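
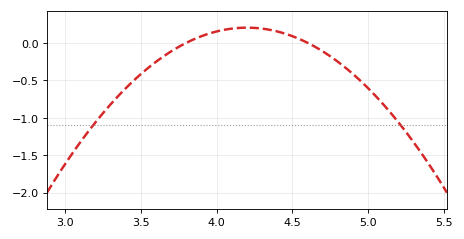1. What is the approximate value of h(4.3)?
0.189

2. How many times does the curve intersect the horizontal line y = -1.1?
2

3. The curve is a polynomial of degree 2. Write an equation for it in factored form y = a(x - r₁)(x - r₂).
y = -1.26(x - 3.8)(x - 4.6)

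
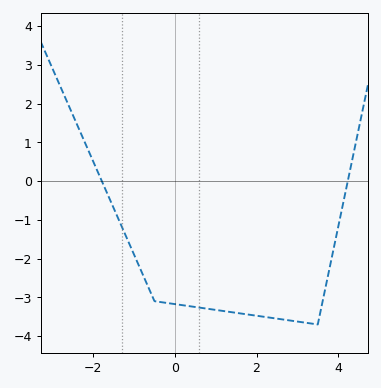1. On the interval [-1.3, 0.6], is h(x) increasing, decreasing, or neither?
decreasing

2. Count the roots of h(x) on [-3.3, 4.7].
2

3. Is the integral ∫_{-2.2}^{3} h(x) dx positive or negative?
negative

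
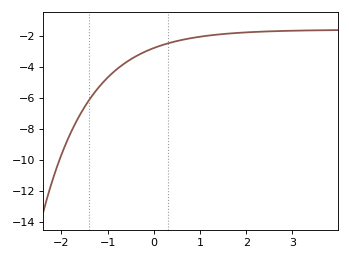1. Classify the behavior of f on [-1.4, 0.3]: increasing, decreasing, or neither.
increasing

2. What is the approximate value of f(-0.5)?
-3.6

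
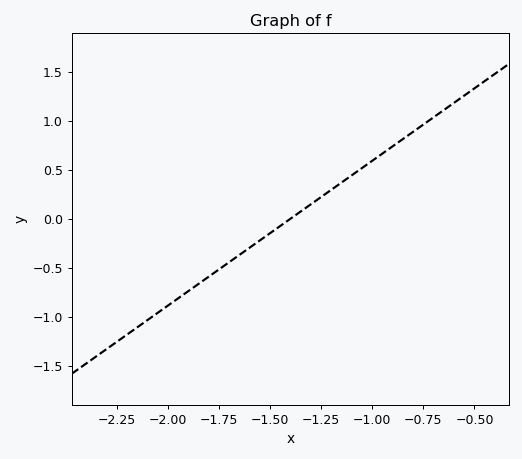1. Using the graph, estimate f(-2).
-0.9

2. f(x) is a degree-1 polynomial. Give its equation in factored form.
y = 1.48(x + 1.4)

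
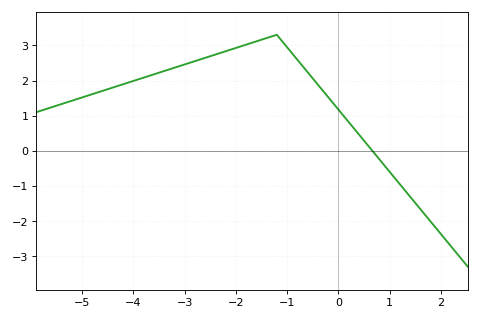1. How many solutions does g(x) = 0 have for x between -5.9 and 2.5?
1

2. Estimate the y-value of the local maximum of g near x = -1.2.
3.3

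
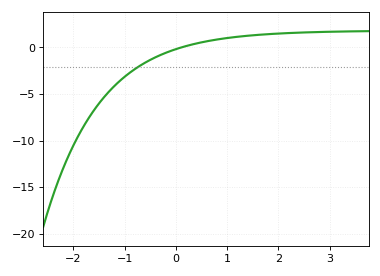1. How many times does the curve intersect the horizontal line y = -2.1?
1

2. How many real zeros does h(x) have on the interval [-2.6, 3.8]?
1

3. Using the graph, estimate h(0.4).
0.5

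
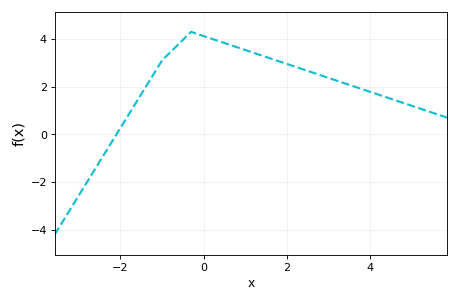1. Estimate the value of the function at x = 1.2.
3.42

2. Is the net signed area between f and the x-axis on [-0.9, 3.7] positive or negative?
positive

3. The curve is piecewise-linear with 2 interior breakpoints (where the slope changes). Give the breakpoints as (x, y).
(-1, 3.1); (-0.3, 4.3)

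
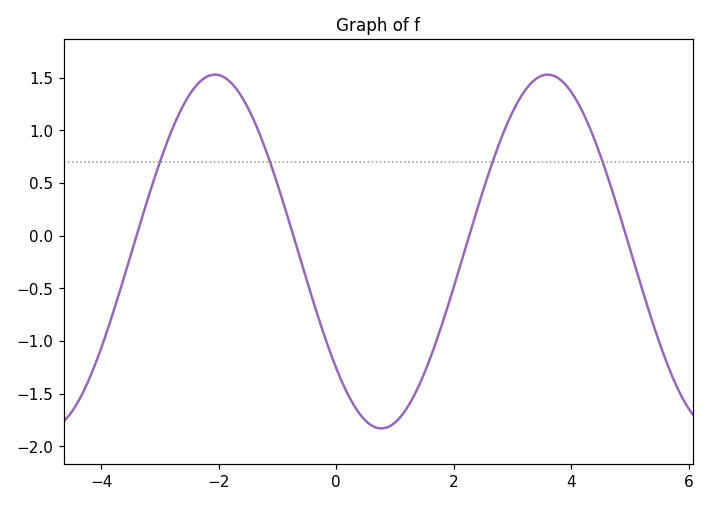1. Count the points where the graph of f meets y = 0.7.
4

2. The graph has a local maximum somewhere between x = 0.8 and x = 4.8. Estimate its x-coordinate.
3.59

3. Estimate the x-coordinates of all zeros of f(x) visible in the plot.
-3.4, -0.73, 2.26, 4.93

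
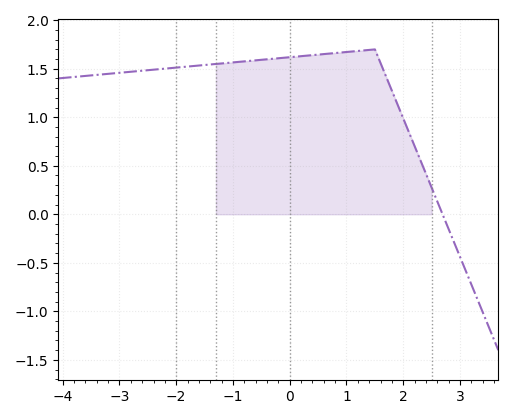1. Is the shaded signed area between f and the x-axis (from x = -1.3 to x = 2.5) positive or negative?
positive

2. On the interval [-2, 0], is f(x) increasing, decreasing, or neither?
increasing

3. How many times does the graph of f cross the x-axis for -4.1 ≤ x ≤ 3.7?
1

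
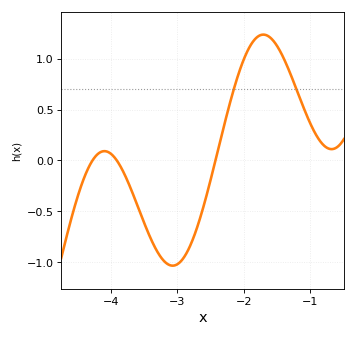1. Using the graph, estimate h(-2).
0.997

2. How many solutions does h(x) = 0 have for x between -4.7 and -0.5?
3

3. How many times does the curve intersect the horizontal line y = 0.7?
2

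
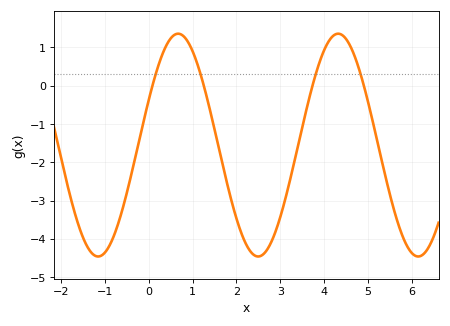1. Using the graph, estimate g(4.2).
1.3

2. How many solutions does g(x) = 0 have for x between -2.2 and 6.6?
4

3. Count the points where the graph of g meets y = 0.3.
4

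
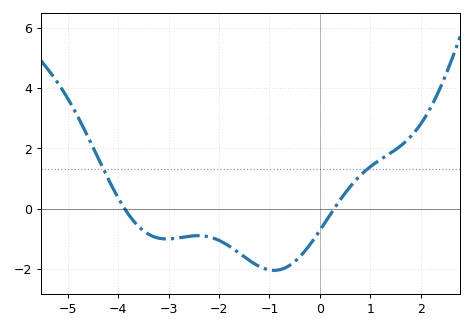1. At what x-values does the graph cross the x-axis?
-3.87, 0.283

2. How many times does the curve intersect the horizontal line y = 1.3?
2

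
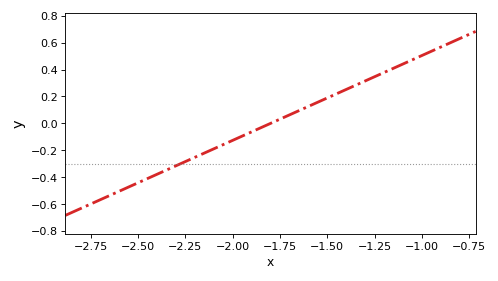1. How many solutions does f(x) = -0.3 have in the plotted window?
1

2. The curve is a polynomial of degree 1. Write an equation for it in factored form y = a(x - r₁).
y = 0.63(x + 1.8)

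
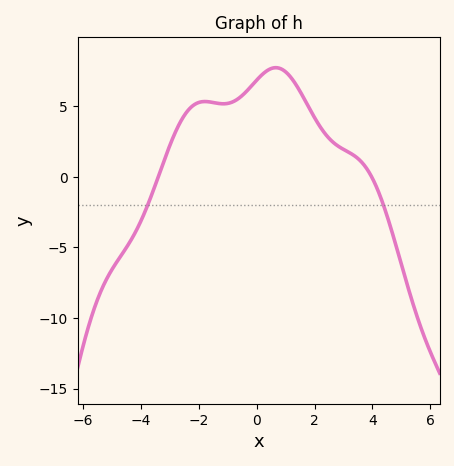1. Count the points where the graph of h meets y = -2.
2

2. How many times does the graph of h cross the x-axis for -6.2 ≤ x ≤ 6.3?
2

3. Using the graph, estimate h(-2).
5.5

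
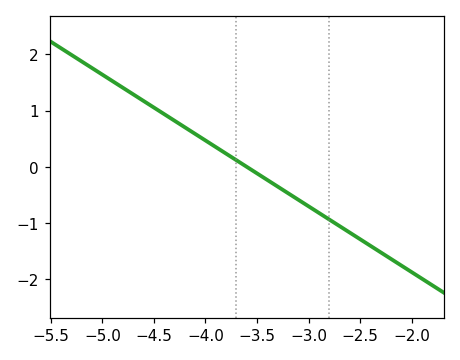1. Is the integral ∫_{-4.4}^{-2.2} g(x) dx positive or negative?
negative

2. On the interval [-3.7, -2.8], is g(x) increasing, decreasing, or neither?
decreasing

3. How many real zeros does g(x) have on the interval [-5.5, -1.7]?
1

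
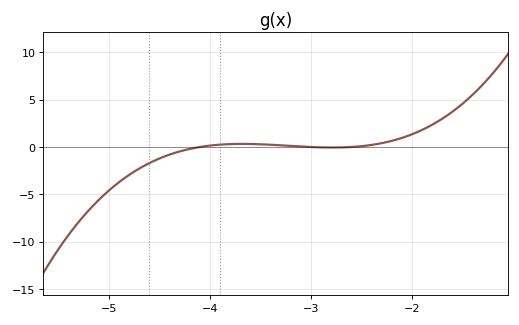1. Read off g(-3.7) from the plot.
0.326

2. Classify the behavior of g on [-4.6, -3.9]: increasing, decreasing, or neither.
increasing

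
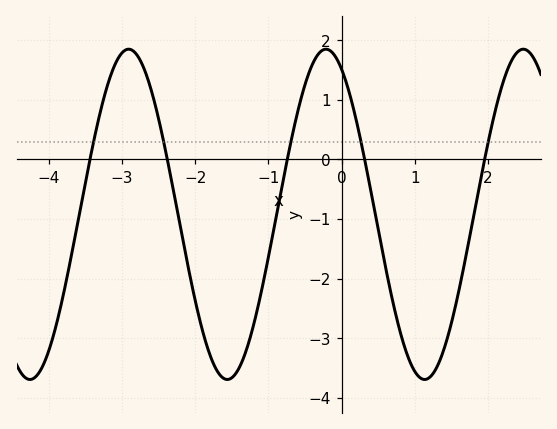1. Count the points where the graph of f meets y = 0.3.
5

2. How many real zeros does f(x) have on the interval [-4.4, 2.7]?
5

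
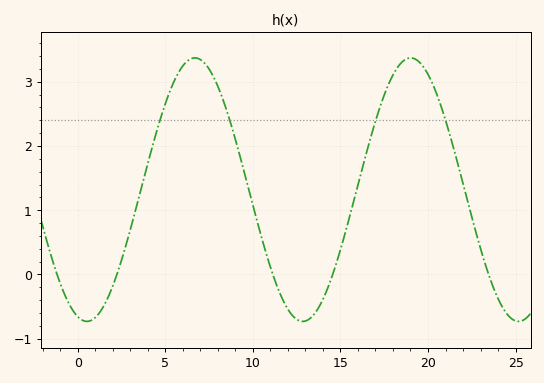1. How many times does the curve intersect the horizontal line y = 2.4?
4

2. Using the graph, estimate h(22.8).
0.6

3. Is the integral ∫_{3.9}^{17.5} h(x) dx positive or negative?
positive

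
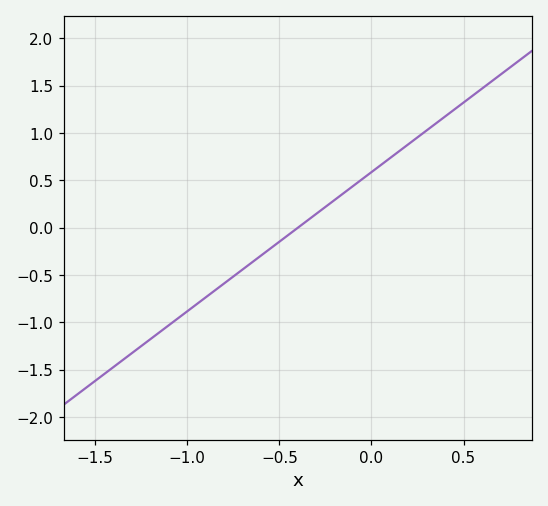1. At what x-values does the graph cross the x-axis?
-0.4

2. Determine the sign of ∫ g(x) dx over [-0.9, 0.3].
positive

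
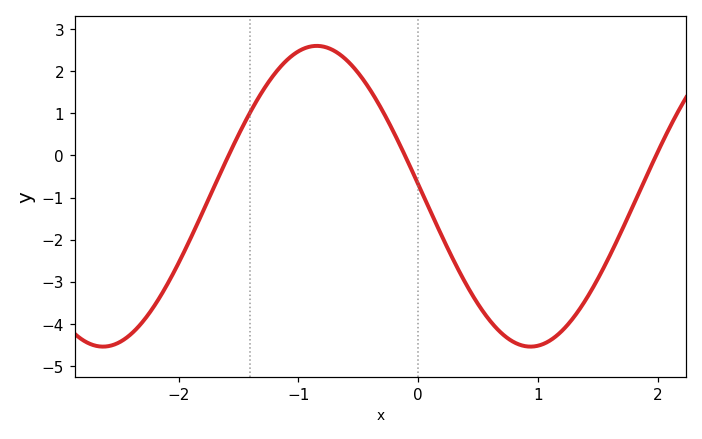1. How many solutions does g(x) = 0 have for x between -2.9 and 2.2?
3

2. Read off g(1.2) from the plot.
-4.17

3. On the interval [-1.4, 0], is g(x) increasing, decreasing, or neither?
neither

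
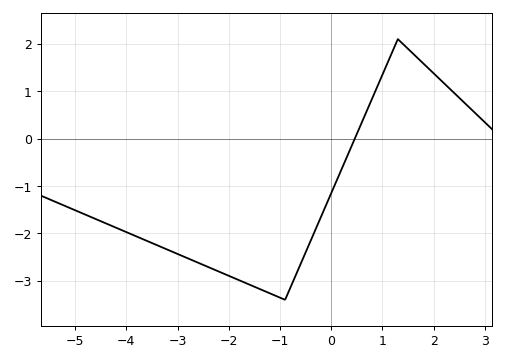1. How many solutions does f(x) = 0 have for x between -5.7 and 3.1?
1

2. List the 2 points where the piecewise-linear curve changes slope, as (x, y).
(-0.9, -3.4); (1.3, 2.1)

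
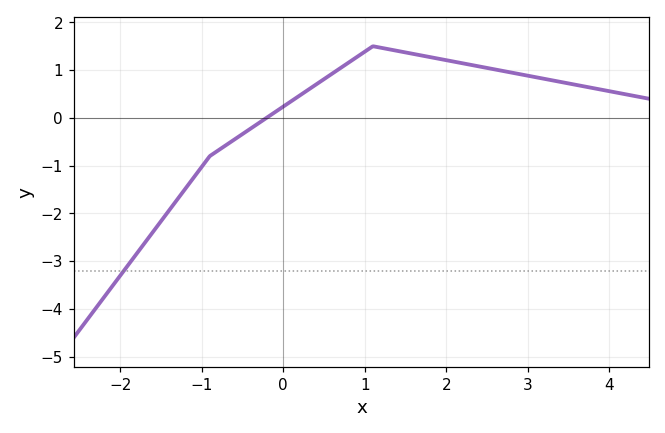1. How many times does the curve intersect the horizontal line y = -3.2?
1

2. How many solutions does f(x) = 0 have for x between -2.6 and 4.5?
1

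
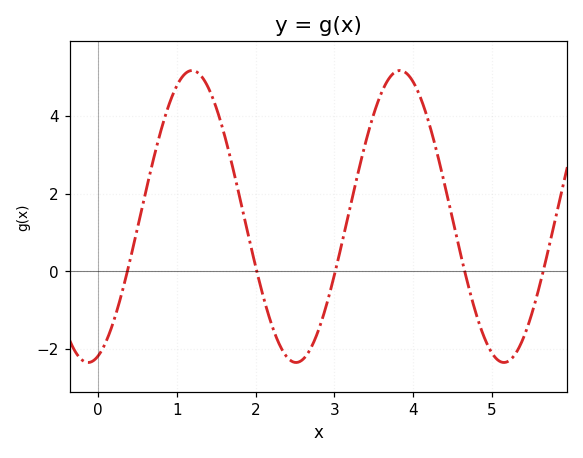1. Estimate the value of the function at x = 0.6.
2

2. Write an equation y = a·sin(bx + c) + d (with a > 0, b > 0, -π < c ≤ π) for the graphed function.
y = 3.76sin(2.38x - 1.27) + 1.41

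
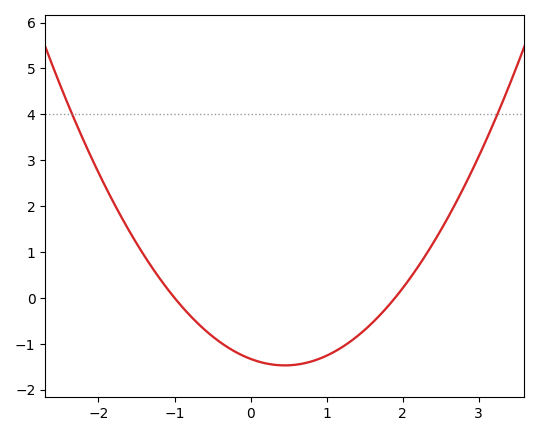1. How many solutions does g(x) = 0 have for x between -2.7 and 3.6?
2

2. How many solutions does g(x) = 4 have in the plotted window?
2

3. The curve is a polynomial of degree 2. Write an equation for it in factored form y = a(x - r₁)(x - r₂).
y = 0.7(x + 1)(x - 1.9)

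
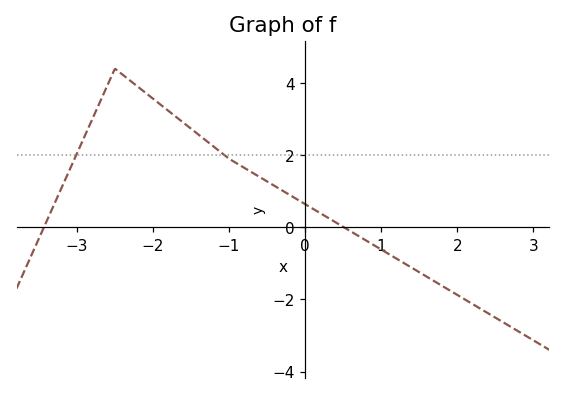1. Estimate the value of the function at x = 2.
-1.88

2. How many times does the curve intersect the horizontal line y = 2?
2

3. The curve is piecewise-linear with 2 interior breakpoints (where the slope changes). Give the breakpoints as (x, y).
(-2.5, 4.4); (-1, 1.9)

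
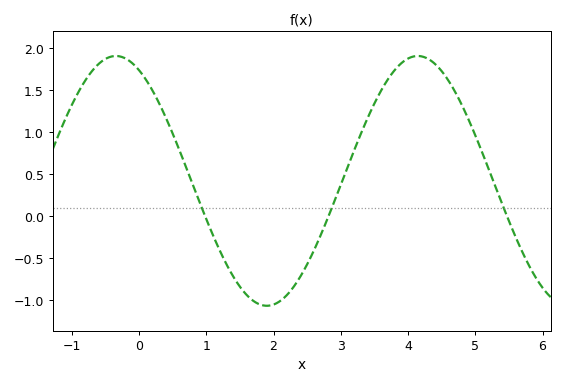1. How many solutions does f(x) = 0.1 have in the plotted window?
3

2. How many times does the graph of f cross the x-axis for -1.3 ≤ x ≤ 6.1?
3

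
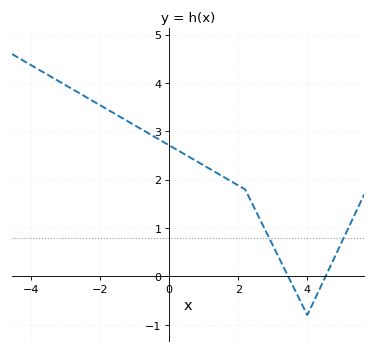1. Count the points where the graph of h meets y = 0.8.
2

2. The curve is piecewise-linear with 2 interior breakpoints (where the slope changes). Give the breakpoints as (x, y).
(2.2, 1.8); (4, -0.8)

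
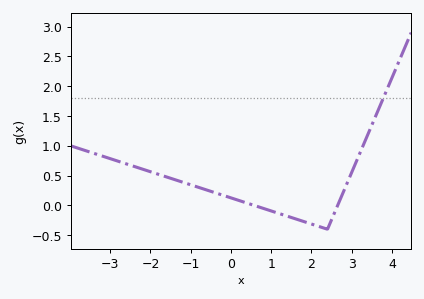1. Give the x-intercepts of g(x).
0.6, 2.6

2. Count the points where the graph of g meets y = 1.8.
1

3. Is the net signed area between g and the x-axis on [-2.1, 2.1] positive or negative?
positive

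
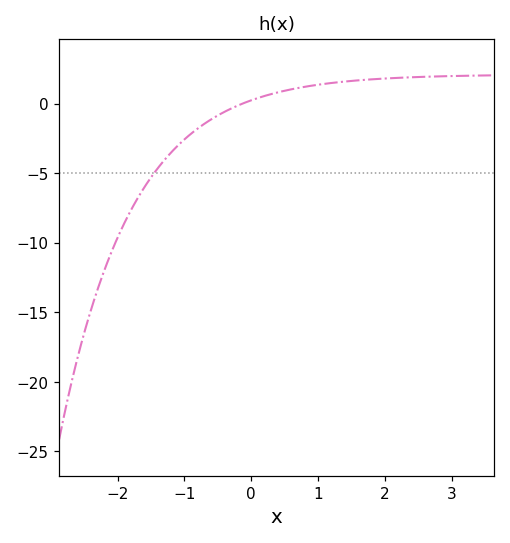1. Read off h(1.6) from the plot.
1.5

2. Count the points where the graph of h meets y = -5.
1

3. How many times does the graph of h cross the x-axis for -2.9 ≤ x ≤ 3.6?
1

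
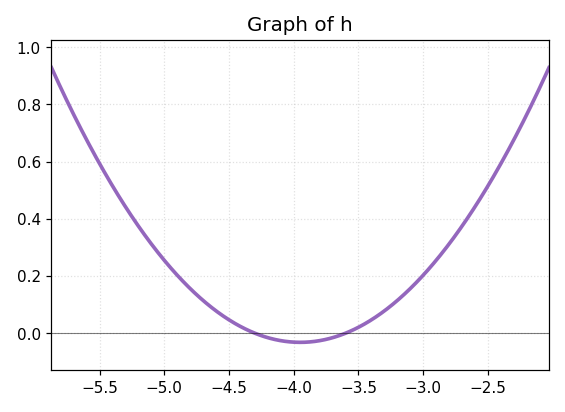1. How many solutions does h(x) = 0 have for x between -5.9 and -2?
2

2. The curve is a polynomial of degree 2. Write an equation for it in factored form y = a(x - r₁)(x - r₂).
y = 0.26(x + 4.3)(x + 3.6)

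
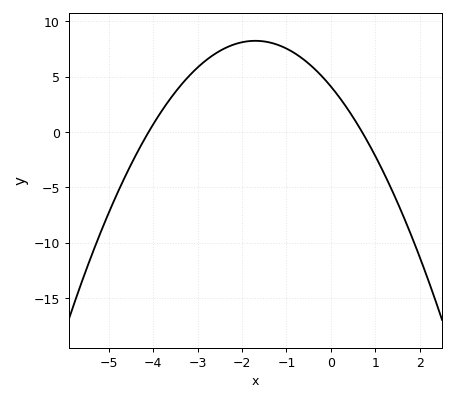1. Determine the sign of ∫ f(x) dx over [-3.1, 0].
positive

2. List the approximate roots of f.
-4.1, 0.7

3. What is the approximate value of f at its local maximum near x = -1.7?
8.24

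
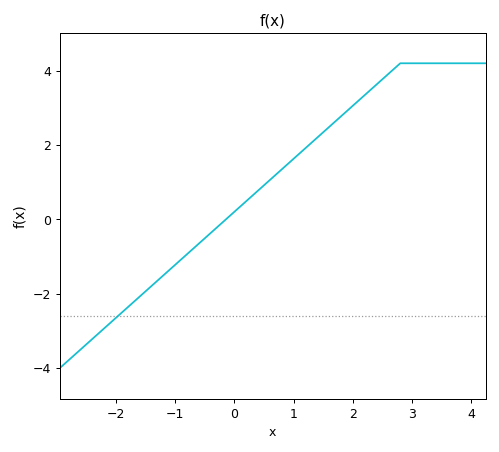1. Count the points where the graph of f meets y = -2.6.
1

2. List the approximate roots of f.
-0.145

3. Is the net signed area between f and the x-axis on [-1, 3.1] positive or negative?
positive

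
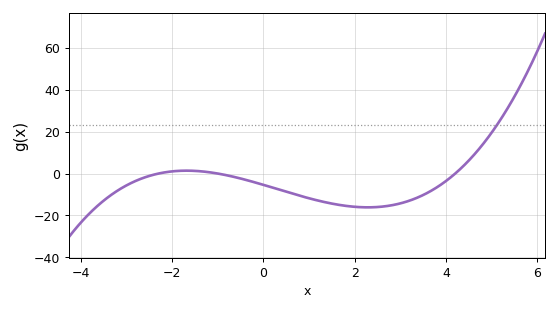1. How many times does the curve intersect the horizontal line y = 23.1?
1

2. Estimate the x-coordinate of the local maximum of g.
-1.6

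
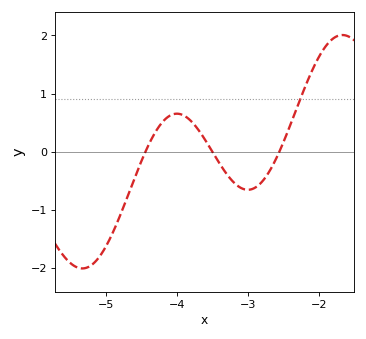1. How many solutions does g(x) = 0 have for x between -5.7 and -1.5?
3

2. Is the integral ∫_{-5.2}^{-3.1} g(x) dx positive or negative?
negative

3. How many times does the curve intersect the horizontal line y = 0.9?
1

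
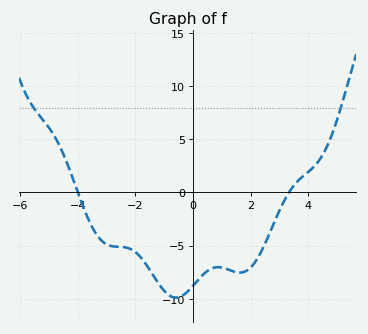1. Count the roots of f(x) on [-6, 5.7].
2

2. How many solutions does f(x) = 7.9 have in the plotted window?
2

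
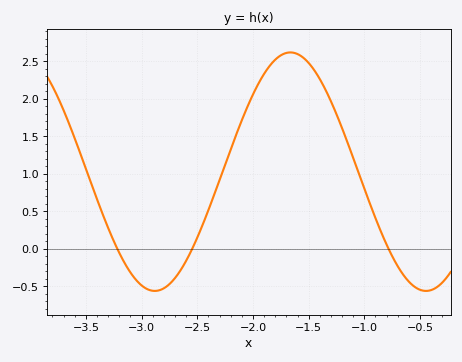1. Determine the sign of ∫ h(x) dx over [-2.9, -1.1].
positive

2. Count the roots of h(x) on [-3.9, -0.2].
3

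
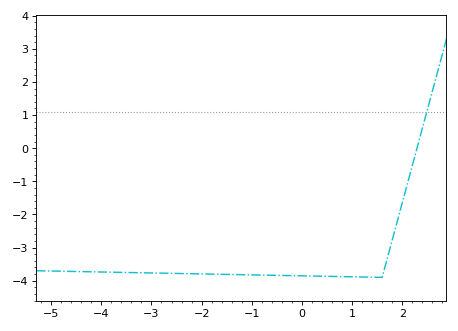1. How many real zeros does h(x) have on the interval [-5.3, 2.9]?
1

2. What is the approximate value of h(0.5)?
-3.87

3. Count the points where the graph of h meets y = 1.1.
1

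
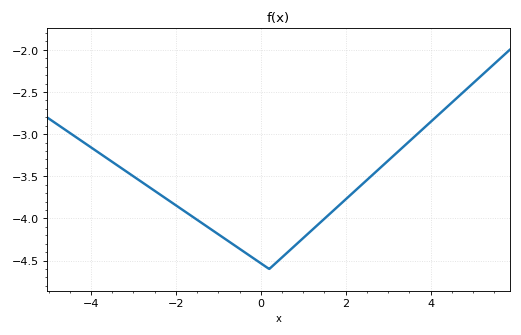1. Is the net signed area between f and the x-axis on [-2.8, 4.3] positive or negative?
negative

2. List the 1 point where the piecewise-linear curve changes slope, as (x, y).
(0.2, -4.6)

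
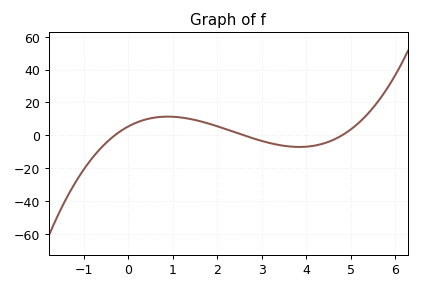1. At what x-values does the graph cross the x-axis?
-0.2, 2.6, 4.8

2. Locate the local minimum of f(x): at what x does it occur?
3.8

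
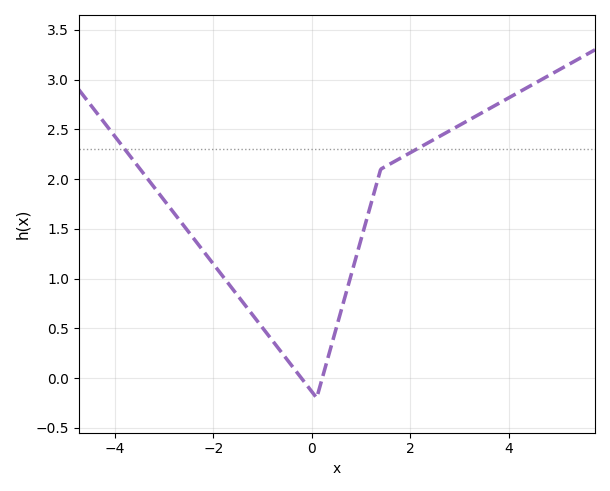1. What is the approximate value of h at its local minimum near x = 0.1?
-0.198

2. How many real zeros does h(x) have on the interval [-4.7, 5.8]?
2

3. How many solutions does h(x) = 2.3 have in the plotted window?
2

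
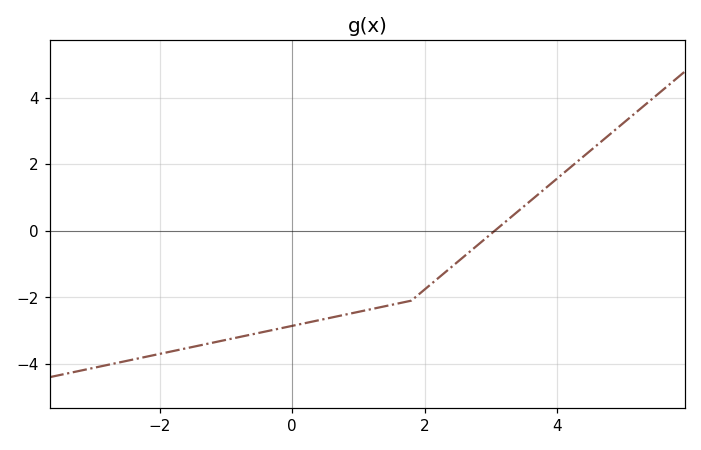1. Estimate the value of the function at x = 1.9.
-2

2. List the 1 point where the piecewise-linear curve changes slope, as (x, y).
(1.8, -2.1)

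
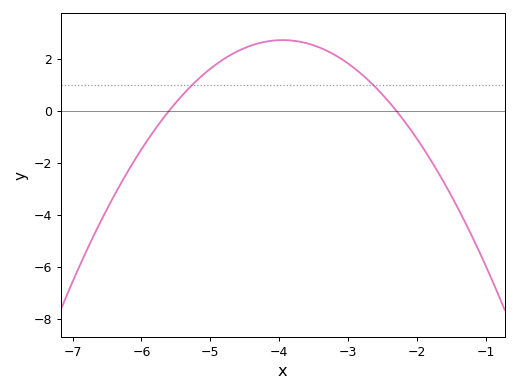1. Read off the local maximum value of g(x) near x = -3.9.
2.72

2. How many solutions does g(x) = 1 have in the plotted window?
2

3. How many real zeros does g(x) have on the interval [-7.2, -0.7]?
2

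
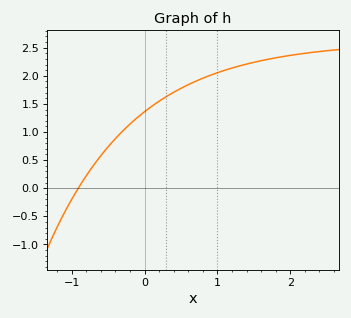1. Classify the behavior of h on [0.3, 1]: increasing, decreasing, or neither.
increasing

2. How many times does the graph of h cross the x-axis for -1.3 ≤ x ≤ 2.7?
1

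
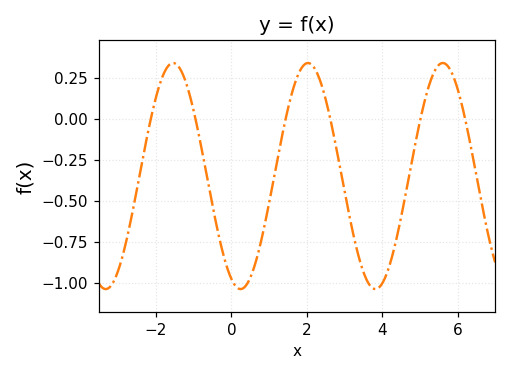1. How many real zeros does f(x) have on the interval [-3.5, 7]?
6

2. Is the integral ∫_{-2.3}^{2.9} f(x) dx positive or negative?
negative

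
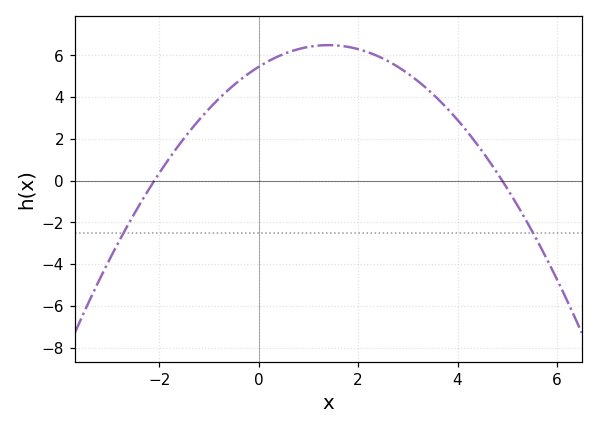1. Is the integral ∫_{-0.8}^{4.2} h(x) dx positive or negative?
positive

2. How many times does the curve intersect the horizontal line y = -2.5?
2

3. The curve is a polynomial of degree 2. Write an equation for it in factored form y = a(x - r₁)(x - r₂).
y = -0.53(x + 2.1)(x - 4.9)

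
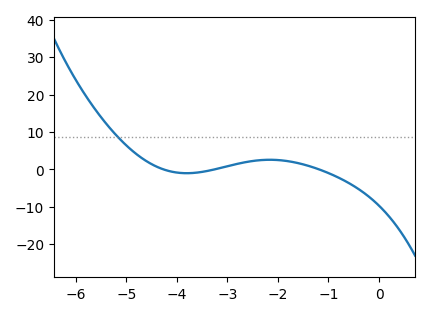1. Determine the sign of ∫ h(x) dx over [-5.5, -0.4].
positive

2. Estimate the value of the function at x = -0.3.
-6.29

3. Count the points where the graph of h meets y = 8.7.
1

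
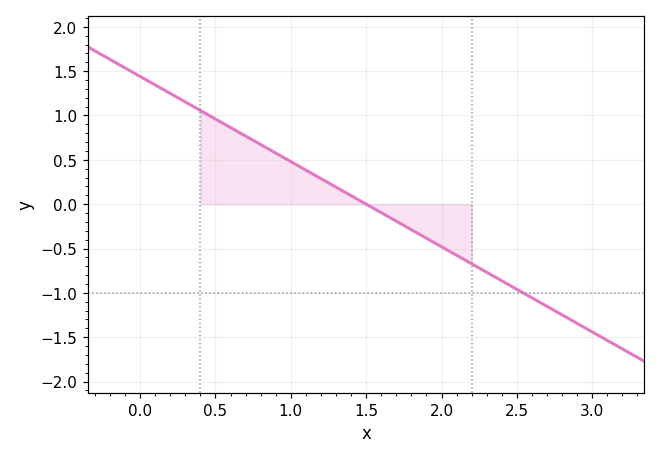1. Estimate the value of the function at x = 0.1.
1.34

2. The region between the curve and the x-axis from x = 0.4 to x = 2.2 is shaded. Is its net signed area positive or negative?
positive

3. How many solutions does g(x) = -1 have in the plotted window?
1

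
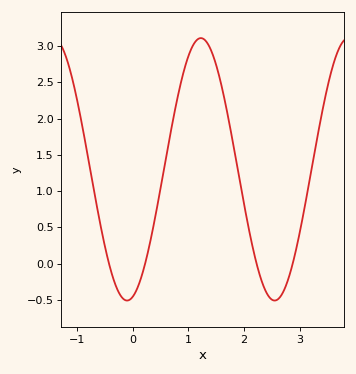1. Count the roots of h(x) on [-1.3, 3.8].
4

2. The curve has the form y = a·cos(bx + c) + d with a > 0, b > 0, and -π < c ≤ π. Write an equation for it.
y = 1.81cos(2.4x - 2.9) + 1.3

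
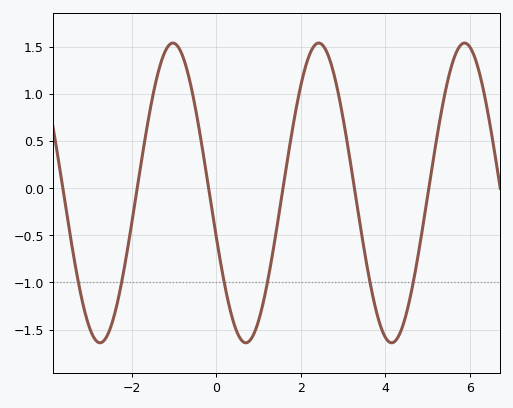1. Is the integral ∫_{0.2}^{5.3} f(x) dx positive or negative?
negative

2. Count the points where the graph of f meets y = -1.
6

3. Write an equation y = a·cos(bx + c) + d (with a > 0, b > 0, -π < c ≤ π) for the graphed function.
y = 1.59cos(1.82x + 1.87) - 0.05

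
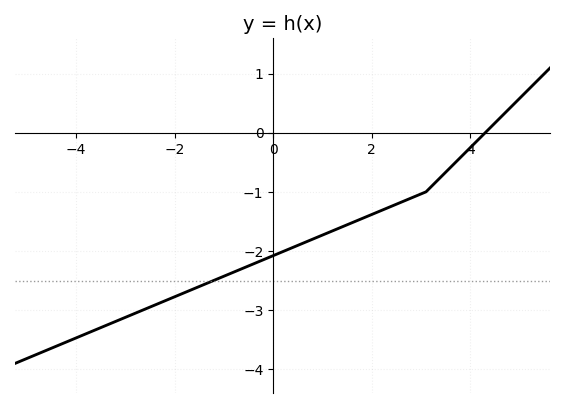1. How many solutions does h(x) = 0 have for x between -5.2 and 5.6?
1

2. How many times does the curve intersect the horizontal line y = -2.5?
1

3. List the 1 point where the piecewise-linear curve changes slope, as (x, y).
(3.1, -1)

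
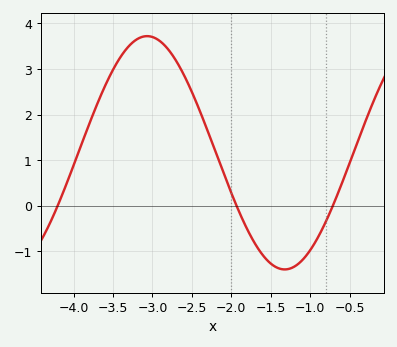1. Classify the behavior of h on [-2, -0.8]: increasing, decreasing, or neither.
neither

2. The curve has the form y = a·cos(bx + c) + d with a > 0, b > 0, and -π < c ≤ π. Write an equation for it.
y = 2.56cos(1.8x - 0.76) + 1.16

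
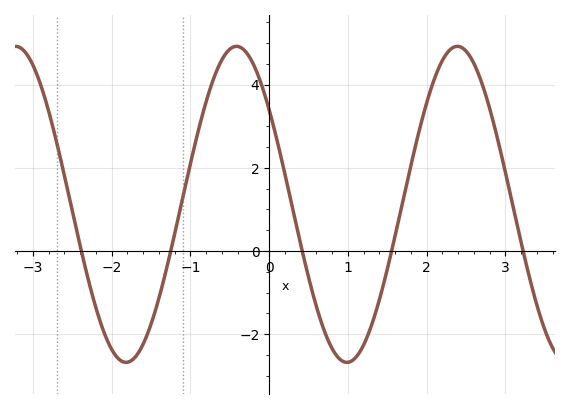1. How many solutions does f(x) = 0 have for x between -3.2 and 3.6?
5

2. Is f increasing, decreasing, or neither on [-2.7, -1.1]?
neither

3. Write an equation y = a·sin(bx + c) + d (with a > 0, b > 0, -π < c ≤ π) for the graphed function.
y = 3.8sin(2.2x + 2.5) + 1.12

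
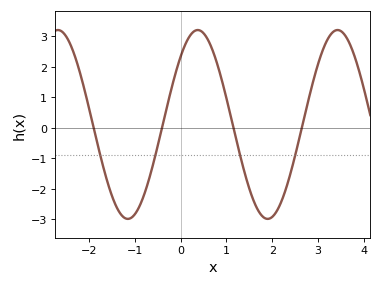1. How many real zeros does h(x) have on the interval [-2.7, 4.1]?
4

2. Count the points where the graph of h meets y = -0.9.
4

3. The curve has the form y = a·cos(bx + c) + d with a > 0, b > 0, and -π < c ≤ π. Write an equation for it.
y = 3.1cos(2.06x - 0.77) + 0.11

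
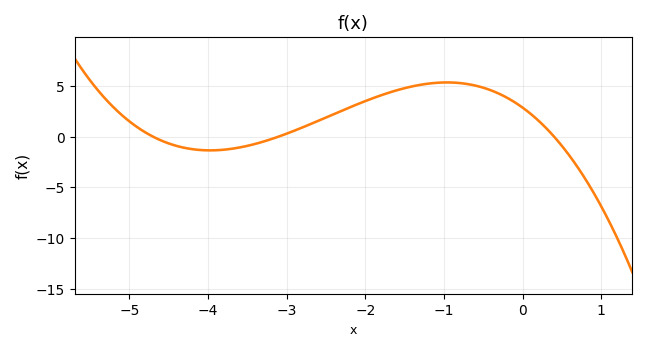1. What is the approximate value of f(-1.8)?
4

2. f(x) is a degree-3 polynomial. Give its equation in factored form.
y = -0.49(x + 4.7)(x + 3.1)(x - 0.4)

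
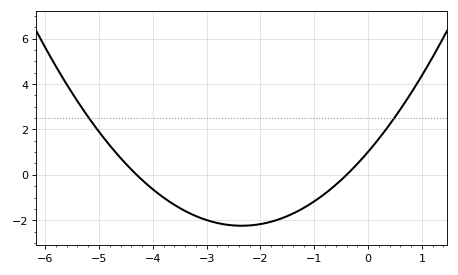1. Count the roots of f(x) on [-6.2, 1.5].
2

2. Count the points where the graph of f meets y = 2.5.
2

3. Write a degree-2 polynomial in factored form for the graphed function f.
y = 0.59(x + 4.3)(x + 0.4)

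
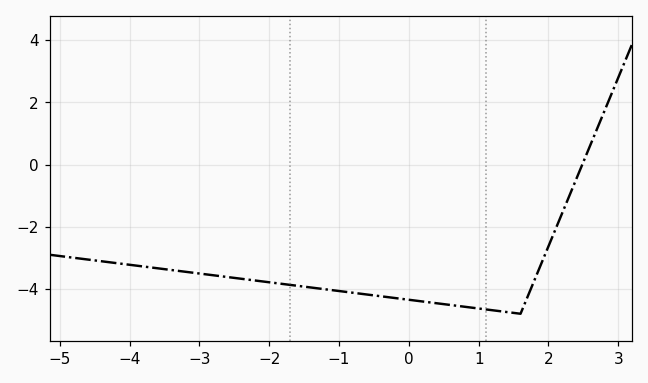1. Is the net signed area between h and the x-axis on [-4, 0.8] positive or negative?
negative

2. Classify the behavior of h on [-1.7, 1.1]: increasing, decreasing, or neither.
decreasing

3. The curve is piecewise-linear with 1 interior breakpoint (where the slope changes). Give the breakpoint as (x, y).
(1.6, -4.8)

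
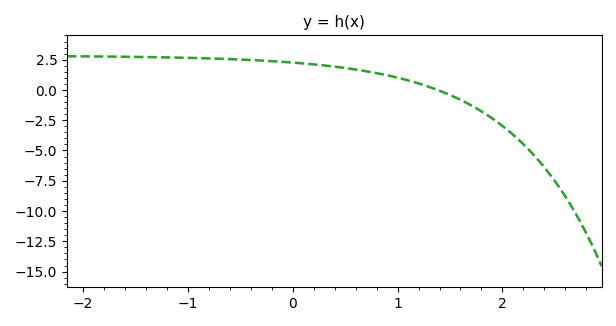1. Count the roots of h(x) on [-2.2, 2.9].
1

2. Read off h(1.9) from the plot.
-2.4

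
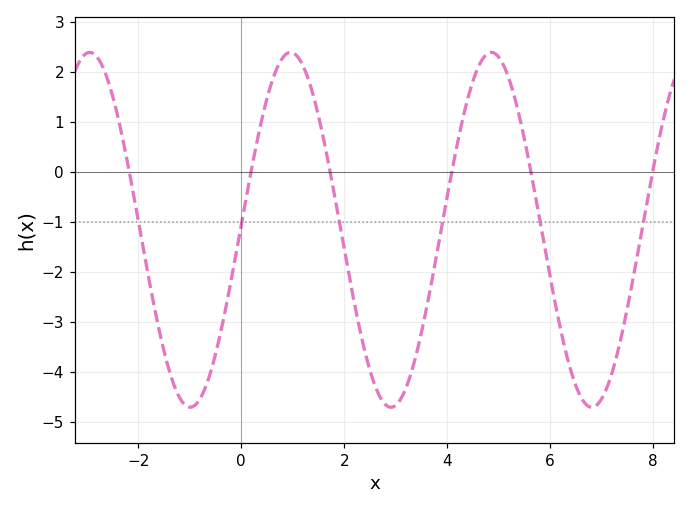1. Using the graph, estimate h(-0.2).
-2.2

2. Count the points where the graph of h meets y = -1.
6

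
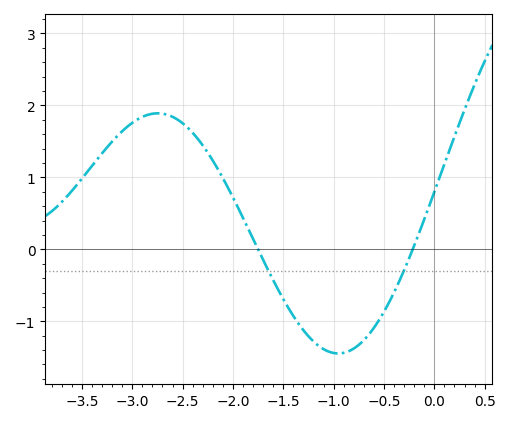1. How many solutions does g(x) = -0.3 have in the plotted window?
2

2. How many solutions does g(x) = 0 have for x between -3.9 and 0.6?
2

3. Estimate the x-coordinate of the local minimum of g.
-0.953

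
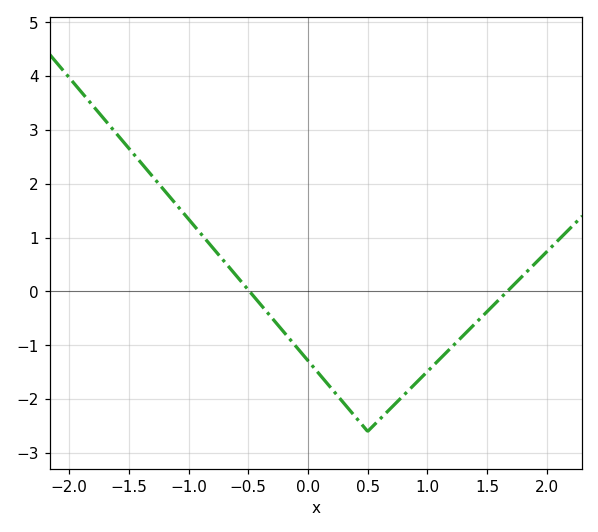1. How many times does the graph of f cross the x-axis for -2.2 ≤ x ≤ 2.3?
2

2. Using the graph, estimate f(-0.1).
-1.02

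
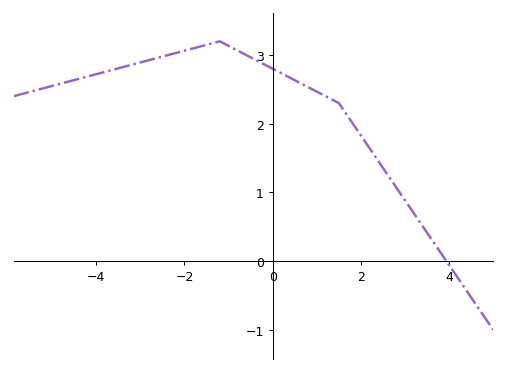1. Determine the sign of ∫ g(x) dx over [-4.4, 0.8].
positive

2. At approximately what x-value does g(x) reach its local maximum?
-1.2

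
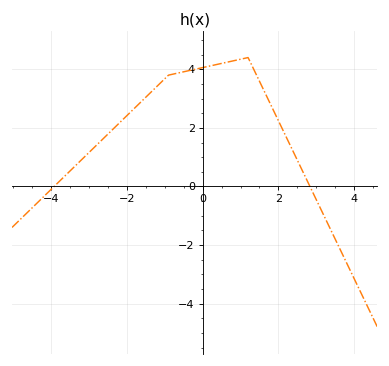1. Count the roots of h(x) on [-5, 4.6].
2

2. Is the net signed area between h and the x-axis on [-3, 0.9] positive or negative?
positive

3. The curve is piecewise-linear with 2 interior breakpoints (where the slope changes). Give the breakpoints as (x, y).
(-0.9, 3.8); (1.2, 4.4)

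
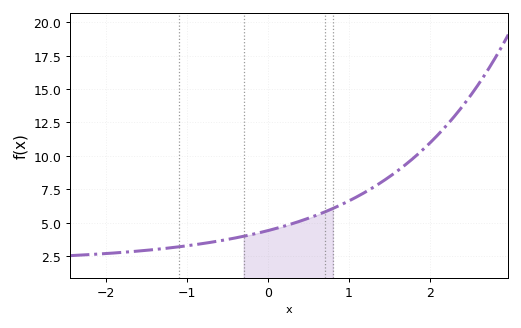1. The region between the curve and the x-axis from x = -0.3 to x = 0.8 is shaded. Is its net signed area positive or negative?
positive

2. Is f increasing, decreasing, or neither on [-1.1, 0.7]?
increasing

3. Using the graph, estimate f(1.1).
6.95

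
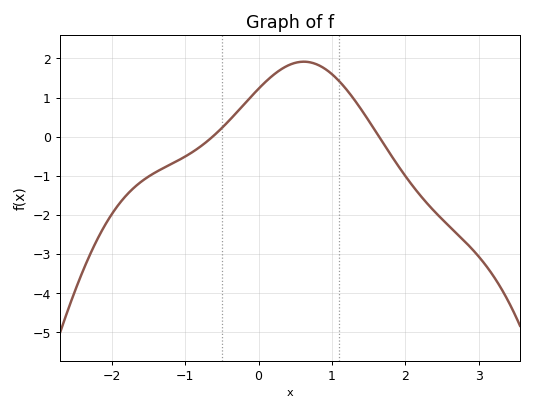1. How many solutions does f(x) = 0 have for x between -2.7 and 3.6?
2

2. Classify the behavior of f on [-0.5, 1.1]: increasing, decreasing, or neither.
neither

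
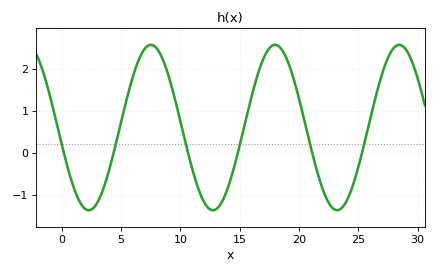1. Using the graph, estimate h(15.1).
0.3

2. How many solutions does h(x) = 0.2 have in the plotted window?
6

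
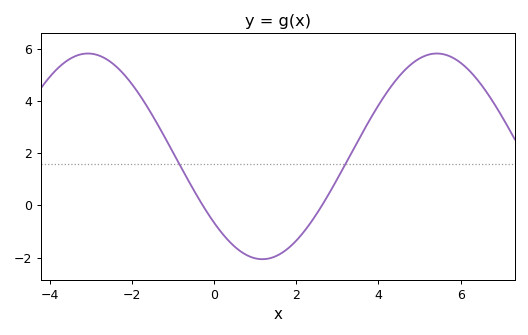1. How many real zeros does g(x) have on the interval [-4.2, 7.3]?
2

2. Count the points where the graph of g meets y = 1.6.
2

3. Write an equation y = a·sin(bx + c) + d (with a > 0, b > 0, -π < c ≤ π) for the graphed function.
y = 3.94sin(0.74x - 2.4) + 1.88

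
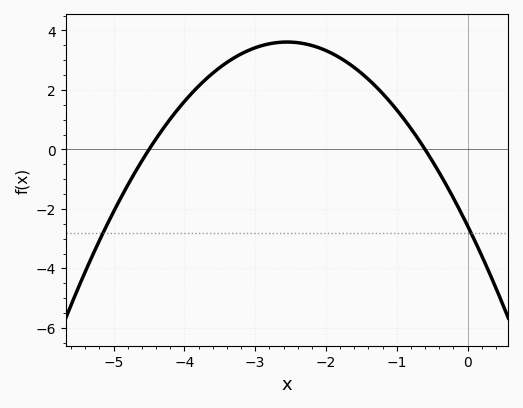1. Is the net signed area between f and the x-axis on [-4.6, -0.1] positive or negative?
positive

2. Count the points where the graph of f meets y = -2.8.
2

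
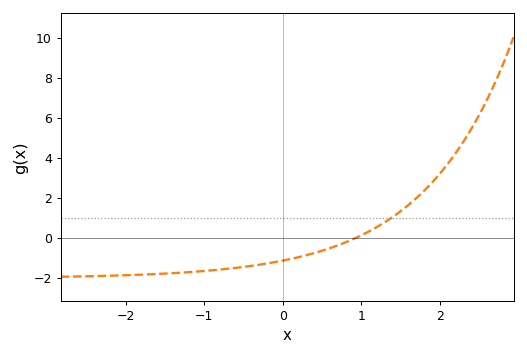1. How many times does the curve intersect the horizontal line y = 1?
1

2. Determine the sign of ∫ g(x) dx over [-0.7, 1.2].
negative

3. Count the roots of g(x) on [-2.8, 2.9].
1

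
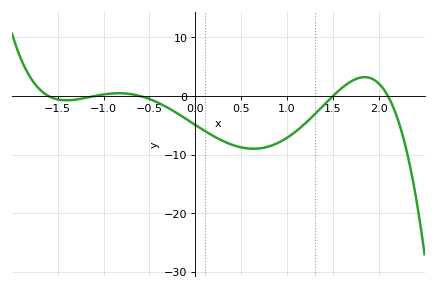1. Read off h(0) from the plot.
-4.92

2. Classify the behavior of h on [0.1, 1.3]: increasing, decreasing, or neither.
neither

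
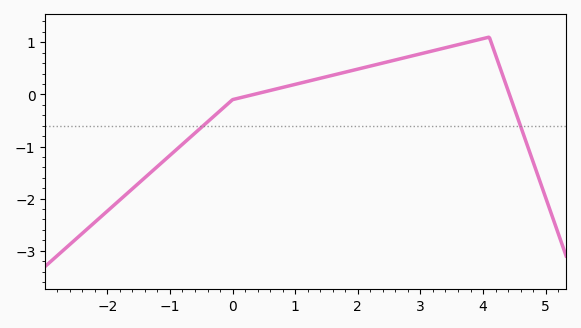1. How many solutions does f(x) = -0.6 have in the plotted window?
2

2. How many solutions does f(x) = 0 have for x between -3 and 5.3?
2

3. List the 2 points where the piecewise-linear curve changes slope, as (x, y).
(0, -0.1); (4.1, 1.1)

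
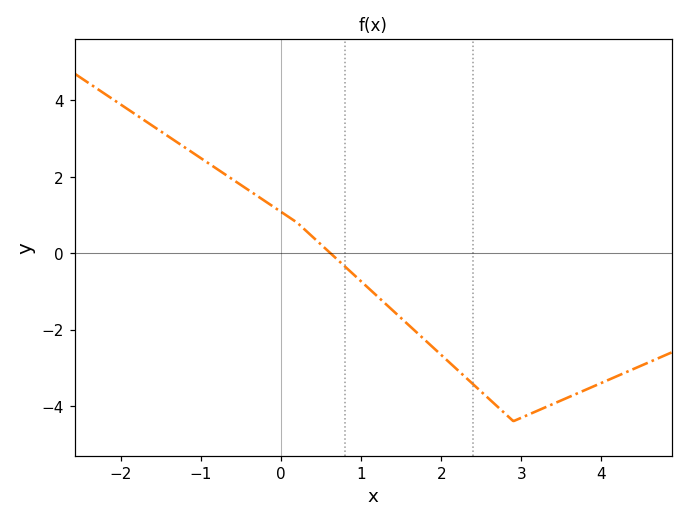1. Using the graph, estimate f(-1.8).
3.6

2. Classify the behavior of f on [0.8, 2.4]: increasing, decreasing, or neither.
decreasing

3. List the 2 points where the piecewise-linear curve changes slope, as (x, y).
(0.2, 0.8); (2.9, -4.4)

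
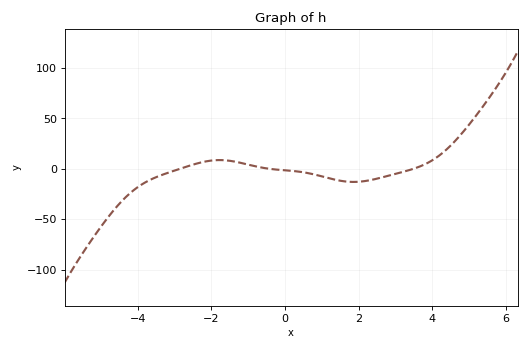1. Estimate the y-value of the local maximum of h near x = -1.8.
8.71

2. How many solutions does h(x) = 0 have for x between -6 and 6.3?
3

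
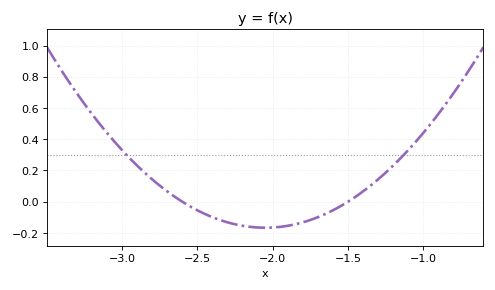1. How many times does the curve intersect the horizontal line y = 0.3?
2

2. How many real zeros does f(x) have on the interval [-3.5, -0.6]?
2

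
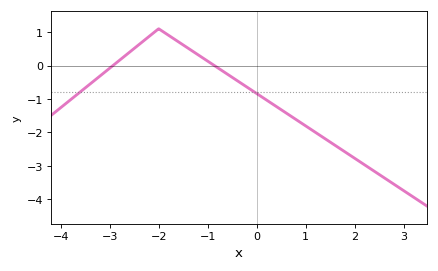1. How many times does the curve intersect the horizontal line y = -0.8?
2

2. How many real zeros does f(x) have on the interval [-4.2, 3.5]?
2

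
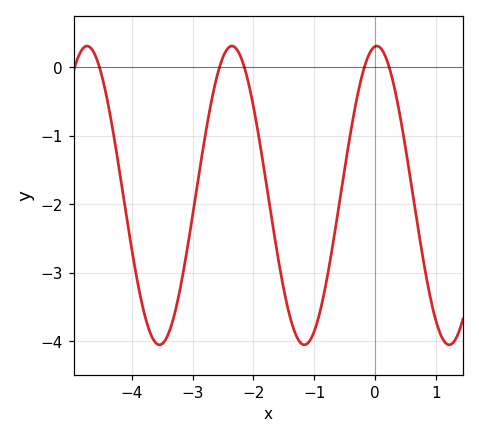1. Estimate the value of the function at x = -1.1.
-4.02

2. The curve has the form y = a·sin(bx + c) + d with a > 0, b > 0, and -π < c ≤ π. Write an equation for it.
y = 2.18sin(2.64x + 1.5) - 1.87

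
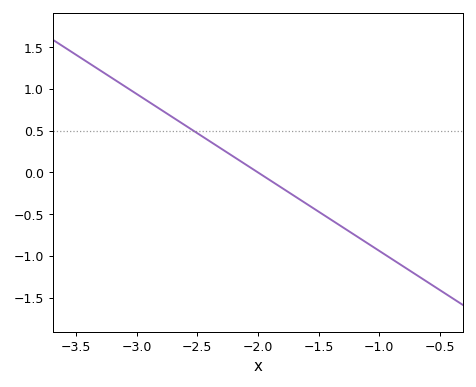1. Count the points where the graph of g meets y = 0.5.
1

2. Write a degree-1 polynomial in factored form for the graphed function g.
y = -0.94(x + 2)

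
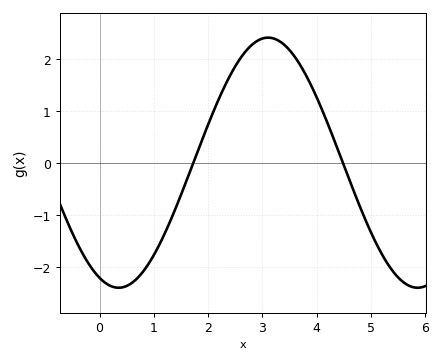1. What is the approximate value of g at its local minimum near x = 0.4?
-2.4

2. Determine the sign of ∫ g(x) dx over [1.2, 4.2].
positive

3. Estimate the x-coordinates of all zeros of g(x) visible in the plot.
1.7, 4.5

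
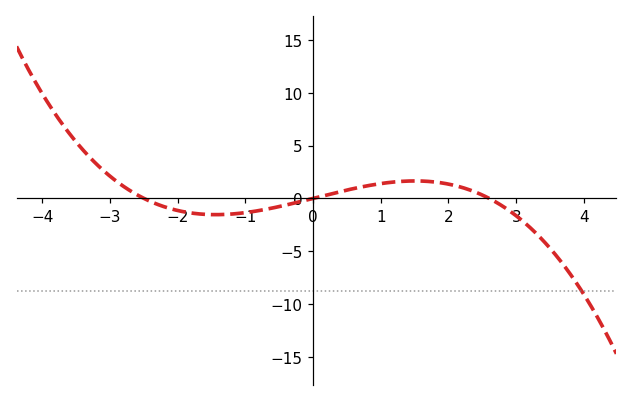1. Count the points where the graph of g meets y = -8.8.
1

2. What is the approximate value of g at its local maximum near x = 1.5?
1.5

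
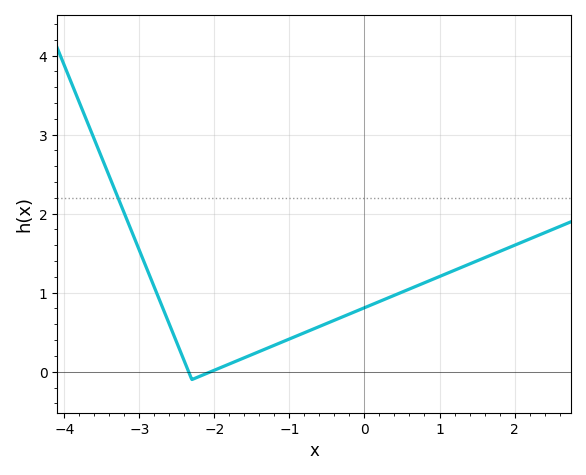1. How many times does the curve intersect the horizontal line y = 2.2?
1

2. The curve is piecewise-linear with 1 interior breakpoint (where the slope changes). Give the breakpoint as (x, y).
(-2.3, -0.1)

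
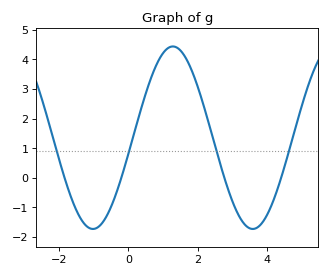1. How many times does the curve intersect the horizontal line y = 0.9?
4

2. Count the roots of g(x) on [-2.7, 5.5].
4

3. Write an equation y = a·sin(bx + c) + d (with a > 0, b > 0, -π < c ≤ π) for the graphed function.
y = 3.09sin(1.36x - 0.18) + 1.35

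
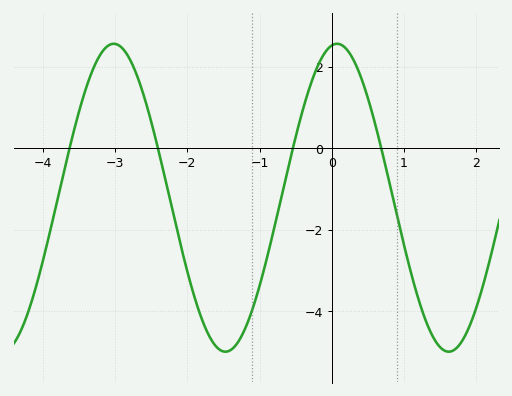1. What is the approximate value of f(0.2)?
2.4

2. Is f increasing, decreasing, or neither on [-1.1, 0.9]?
neither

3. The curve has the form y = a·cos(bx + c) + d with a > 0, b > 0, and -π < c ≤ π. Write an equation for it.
y = 3.78cos(2x - 0.15) - 1.22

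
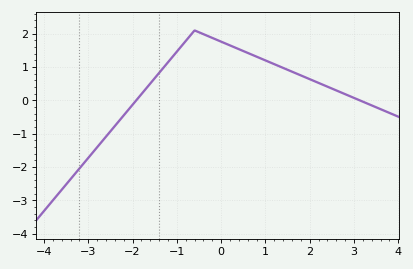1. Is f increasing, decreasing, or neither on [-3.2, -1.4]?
increasing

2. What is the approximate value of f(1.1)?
1.1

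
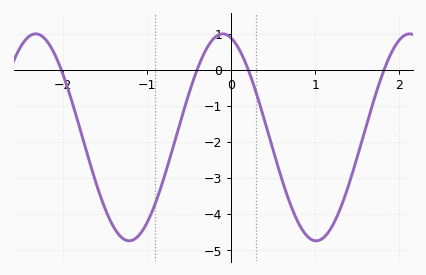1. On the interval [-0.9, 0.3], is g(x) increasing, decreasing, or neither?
neither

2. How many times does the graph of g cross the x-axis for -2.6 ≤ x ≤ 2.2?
4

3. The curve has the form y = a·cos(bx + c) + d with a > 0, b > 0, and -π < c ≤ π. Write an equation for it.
y = 2.87cos(2.83x + 0.28) - 1.87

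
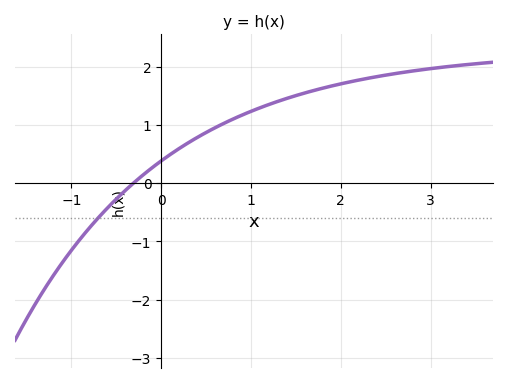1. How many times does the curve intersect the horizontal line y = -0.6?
1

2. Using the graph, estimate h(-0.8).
-0.8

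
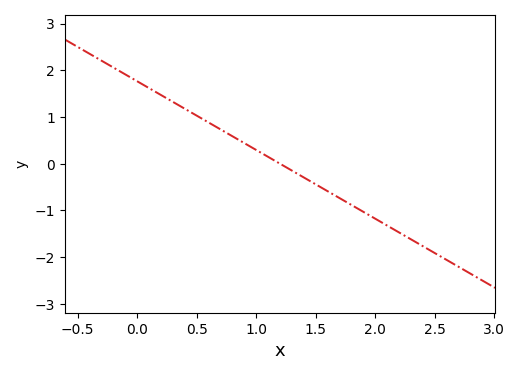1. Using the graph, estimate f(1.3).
-0.1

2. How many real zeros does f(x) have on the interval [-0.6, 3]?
1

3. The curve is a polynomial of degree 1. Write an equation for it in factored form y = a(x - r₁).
y = -1.47(x - 1.2)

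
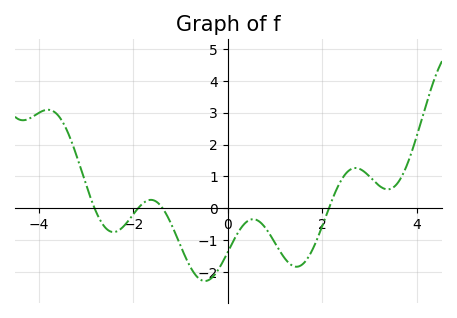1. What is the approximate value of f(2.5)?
1.1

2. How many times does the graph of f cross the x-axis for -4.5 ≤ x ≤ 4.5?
4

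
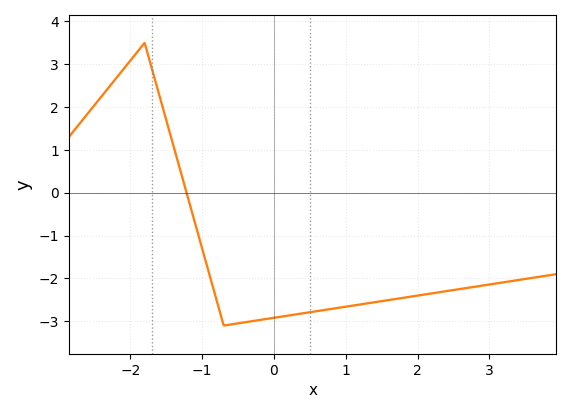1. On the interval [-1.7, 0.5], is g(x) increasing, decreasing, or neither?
neither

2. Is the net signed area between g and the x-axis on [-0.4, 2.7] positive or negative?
negative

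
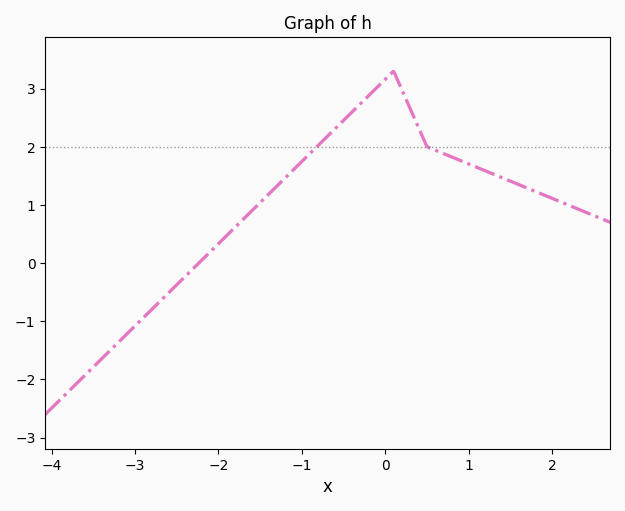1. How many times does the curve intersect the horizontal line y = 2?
2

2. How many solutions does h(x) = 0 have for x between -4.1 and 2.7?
1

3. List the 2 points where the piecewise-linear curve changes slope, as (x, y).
(0.1, 3.3); (0.5, 2)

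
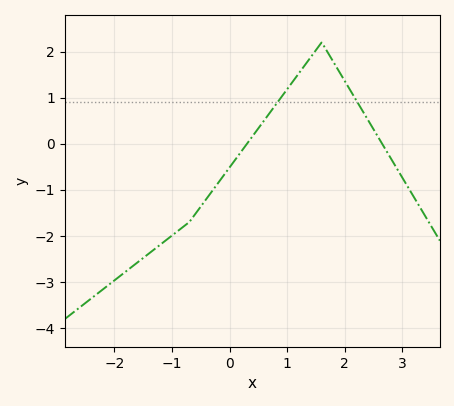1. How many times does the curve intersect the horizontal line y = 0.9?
2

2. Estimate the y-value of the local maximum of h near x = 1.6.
2.2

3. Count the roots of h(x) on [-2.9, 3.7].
2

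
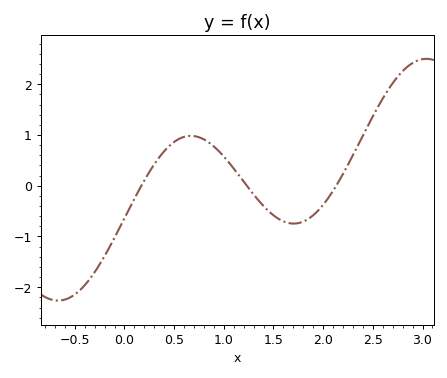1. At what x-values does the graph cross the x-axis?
0.17, 1.23, 2.13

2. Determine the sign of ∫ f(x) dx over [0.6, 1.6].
positive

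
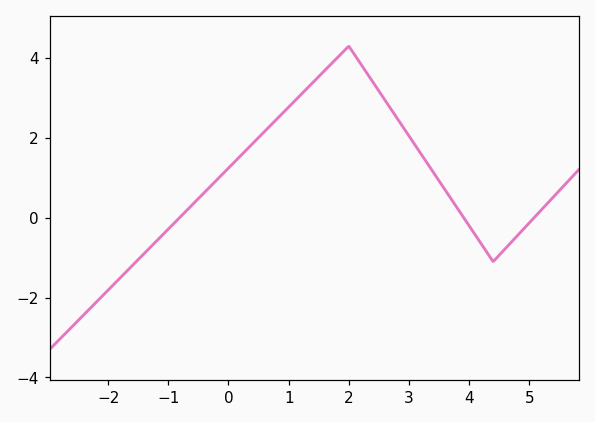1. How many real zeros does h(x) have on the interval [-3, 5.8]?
3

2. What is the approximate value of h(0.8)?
2.4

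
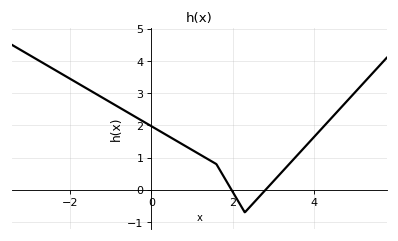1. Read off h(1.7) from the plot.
0.6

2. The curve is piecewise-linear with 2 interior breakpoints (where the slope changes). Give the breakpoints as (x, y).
(1.6, 0.8); (2.3, -0.7)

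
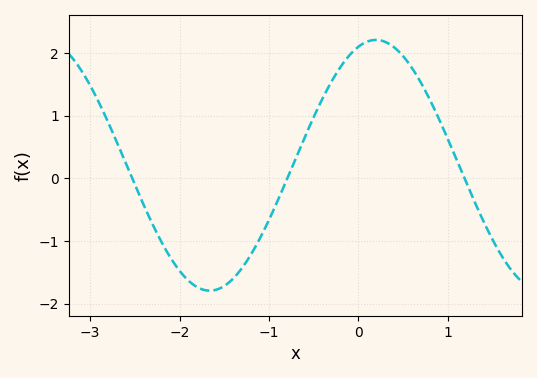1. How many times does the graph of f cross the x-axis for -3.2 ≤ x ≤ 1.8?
3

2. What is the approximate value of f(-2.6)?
0.236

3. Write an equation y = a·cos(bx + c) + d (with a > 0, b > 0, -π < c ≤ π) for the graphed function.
y = 2cos(1.69x - 0.332) + 0.21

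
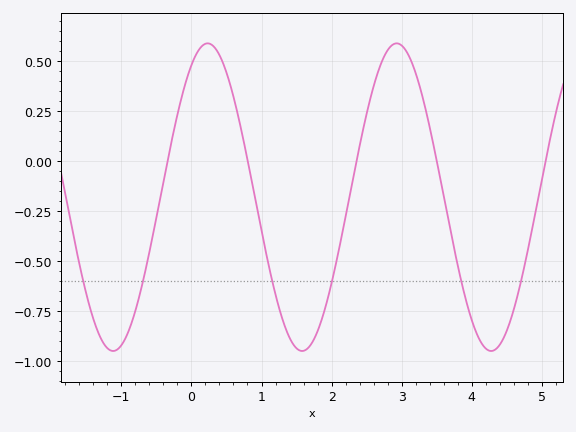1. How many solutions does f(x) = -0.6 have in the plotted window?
6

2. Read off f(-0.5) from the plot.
-0.28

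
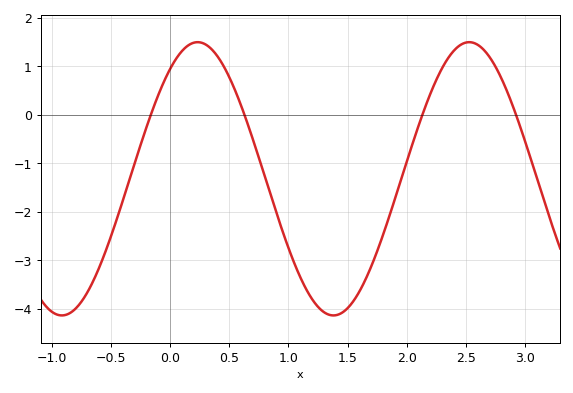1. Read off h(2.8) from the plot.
0.7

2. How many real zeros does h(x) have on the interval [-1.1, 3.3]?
4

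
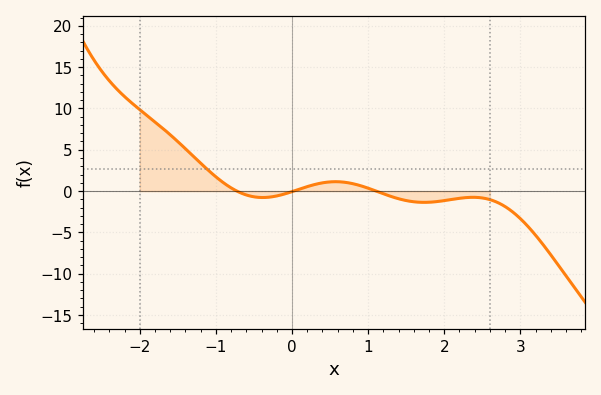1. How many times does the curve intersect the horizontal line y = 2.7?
1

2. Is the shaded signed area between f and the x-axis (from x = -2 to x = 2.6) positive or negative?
positive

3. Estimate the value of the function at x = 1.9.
-1.28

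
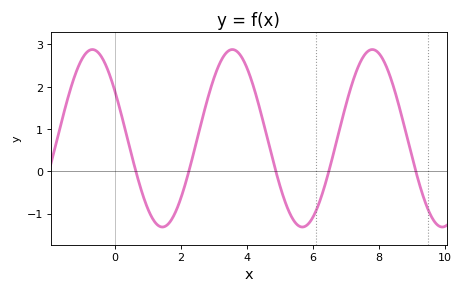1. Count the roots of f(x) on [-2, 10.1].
5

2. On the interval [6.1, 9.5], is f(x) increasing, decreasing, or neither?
neither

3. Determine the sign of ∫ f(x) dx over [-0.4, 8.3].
positive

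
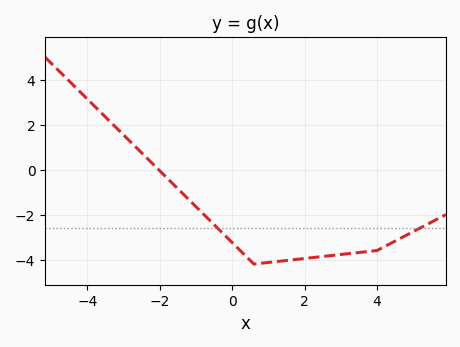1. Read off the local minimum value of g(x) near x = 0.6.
-4.2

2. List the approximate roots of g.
-2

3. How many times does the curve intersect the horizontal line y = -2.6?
2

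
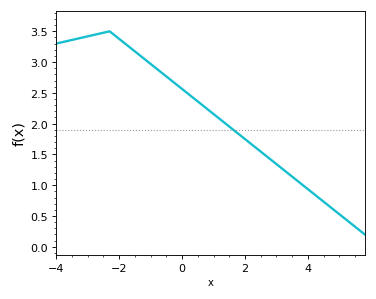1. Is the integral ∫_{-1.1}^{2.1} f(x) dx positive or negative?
positive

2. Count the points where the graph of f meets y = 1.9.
1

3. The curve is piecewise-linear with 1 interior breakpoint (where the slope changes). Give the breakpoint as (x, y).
(-2.3, 3.5)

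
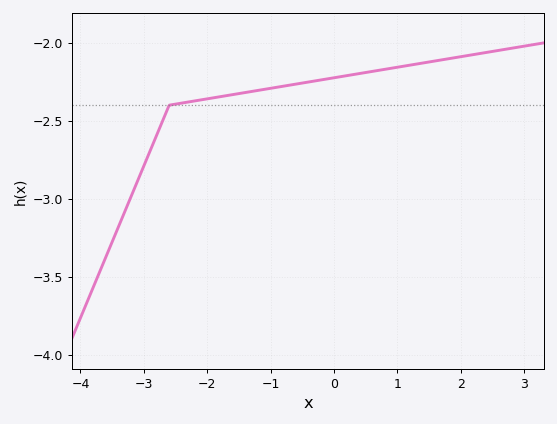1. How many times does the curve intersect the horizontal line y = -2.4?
1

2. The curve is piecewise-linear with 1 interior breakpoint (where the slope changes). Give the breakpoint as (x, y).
(-2.6, -2.4)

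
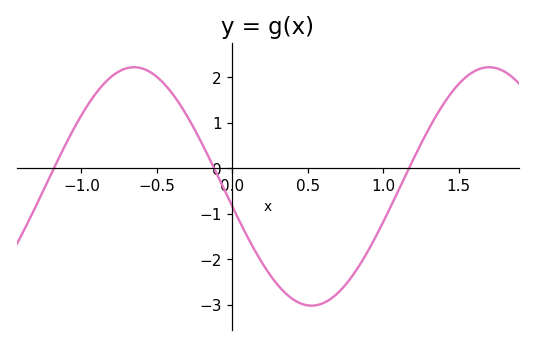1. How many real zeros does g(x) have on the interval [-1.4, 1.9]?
3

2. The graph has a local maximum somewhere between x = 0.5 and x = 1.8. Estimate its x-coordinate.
1.7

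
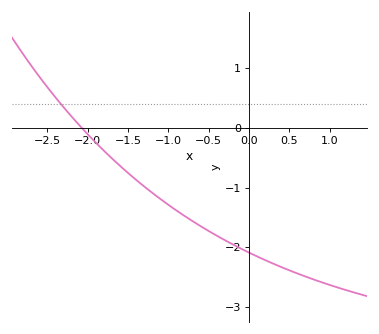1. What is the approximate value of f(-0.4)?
-1.8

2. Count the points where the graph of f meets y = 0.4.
1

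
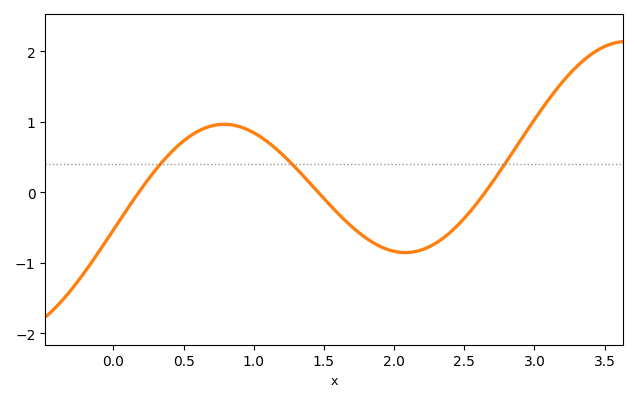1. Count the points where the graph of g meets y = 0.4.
3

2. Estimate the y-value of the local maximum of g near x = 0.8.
1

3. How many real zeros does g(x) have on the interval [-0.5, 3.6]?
3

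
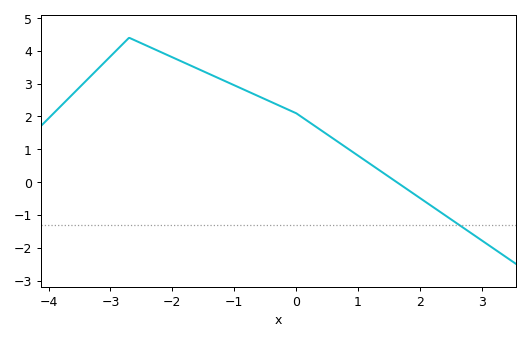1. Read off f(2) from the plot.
-0.486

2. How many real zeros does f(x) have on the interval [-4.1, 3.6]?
1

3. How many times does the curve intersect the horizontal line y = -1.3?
1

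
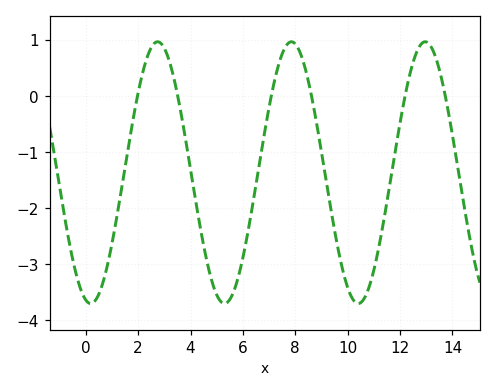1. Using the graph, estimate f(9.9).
-3.27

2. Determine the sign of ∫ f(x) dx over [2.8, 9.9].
negative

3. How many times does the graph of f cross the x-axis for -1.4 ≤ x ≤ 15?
6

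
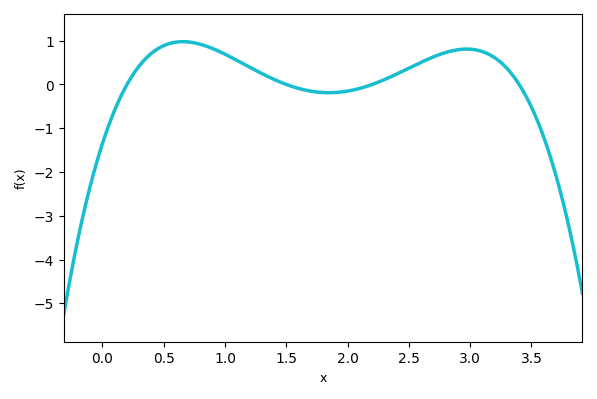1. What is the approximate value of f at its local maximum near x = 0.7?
1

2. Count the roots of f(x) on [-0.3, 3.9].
4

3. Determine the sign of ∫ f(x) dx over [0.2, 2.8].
positive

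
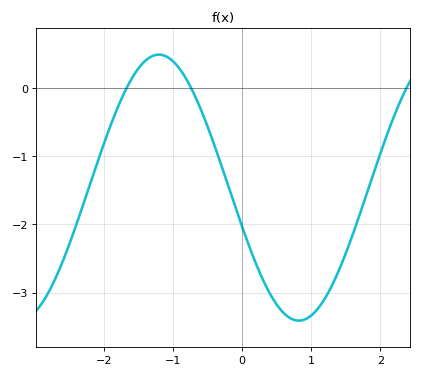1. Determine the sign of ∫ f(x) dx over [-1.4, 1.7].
negative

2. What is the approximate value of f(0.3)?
-2.81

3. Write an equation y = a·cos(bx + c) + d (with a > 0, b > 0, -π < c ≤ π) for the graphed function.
y = 1.95cos(1.55x + 1.87) - 1.46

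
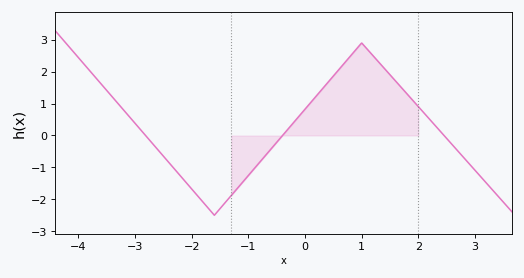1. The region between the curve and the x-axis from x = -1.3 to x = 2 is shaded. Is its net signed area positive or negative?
positive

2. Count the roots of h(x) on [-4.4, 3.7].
3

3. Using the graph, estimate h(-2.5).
-0.6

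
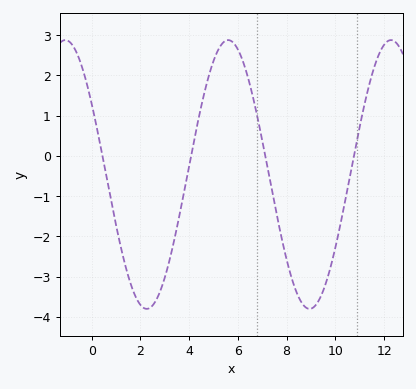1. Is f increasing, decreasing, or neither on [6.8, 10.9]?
neither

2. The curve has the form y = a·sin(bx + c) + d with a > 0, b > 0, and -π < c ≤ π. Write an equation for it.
y = 3.34sin(0.94x + 2.6) - 0.46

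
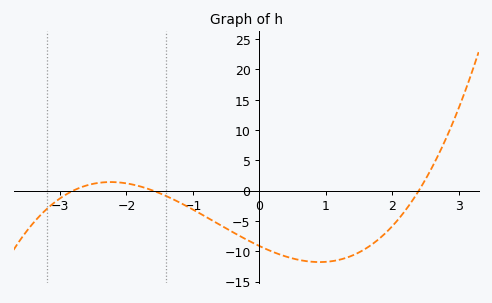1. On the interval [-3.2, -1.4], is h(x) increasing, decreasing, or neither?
neither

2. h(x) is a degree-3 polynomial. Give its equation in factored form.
y = 0.85(x + 2.8)(x + 1.6)(x - 2.4)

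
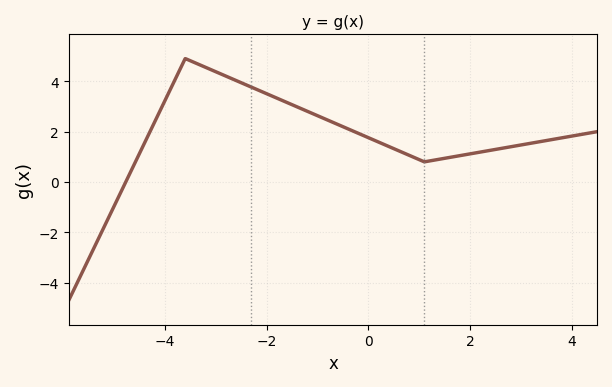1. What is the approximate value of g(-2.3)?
3.8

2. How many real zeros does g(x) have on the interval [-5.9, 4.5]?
1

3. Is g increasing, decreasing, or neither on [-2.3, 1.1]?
decreasing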